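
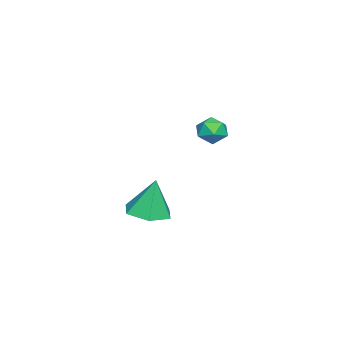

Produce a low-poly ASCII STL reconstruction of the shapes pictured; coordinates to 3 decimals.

solid 
facet normal 0.064 -0.169 -0.983
outer loop
vertex 1.706 -0.007 -1.792
vertex 0.908 0.608 -1.95
vertex 1.854 0.989 -1.954
endloop
endfacet
facet normal 0.857 -0.044 0.514
outer loop
vertex 1.706 -0.007 -1.792
vertex 1.854 0.989 -1.954
vertex 0.792 0.912 -0.19
endloop
endfacet
facet normal 0.064 -0.169 -0.983
outer loop
vertex 1.854 0.989 -1.954
vertex 0.908 0.608 -1.95
vertex 1.056 1.604 -2.112
endloop
endfacet
facet normal 0.527 0.774 0.351
outer loop
vertex 1.854 0.989 -1.954
vertex 1.056 1.604 -2.112
vertex 0.792 0.912 -0.19
endloop
endfacet
facet normal 0.065 -0.170 -0.983
outer loop
vertex 1.056 1.604 -2.112
vertex 0.908 0.608 -1.95
vertex 0.11 1.224 -2.109
endloop
endfacet
facet normal -0.358 0.893 0.272
outer loop
vertex 1.056 1.604 -2.112
vertex 0.11 1.224 -2.109
vertex 0.792 0.912 -0.19
endloop
endfacet
facet normal 0.065 -0.170 -0.983
outer loop
vertex 0.11 1.224 -2.109
vertex 0.908 0.608 -1.95
vertex -0.039 0.228 -1.947
endloop
endfacet
facet normal -0.914 0.195 0.356
outer loop
vertex 0.11 1.224 -2.109
vertex -0.039 0.228 -1.947
vertex 0.792 0.912 -0.19
endloop
endfacet
facet normal 0.065 -0.170 -0.983
outer loop
vertex -0.039 0.228 -1.947
vertex 0.908 0.608 -1.95
vertex 0.759 -0.388 -1.788
endloop
endfacet
facet normal -0.585 -0.623 0.519
outer loop
vertex -0.039 0.228 -1.947
vertex 0.759 -0.388 -1.788
vertex 0.792 0.912 -0.19
endloop
endfacet
facet normal 0.064 -0.170 -0.983
outer loop
vertex 0.759 -0.388 -1.788
vertex 0.908 0.608 -1.95
vertex 1.706 -0.007 -1.792
endloop
endfacet
facet normal 0.301 -0.743 0.598
outer loop
vertex 0.759 -0.388 -1.788
vertex 1.706 -0.007 -1.792
vertex 0.792 0.912 -0.19
endloop
endfacet
facet normal -0.253 0.919 0.303
outer loop
vertex 2.944 4.528 3.661
vertex 2.37 4.273 3.955
vertex 2.958 4.314 4.321
endloop
endfacet
facet normal 0.456 0.849 0.266
outer loop
vertex 2.944 4.528 3.661
vertex 2.958 4.314 4.321
vertex 3.486 4.163 3.897
endloop
endfacet
facet normal 0.625 0.668 -0.403
outer loop
vertex 2.944 4.528 3.661
vertex 3.486 4.163 3.897
vertex 3.224 4.029 3.268
endloop
endfacet
facet normal 0.021 0.626 -0.780
outer loop
vertex 2.944 4.528 3.661
vertex 3.224 4.029 3.268
vertex 2.534 4.097 3.304
endloop
endfacet
facet normal -0.522 0.781 -0.343
outer loop
vertex 2.944 4.528 3.661
vertex 2.534 4.097 3.304
vertex 2.37 4.273 3.955
endloop
endfacet
facet normal 0.648 0.312 0.695
outer loop
vertex 3.486 4.163 3.897
vertex 2.958 4.314 4.321
vertex 3.246 3.683 4.336
endloop
endfacet
facet normal -0.500 0.425 0.755
outer loop
vertex 2.958 4.314 4.321
vertex 2.37 4.273 3.955
vertex 2.556 3.751 4.372
endloop
endfacet
facet normal -0.935 0.202 -0.290
outer loop
vertex 2.37 4.273 3.955
vertex 2.534 4.097 3.304
vertex 2.294 3.617 3.743
endloop
endfacet
facet normal -0.057 -0.050 -0.997
outer loop
vertex 2.534 4.097 3.304
vertex 3.224 4.029 3.268
vertex 2.822 3.466 3.319
endloop
endfacet
facet normal 0.922 0.019 -0.388
outer loop
vertex 3.224 4.029 3.268
vertex 3.486 4.163 3.897
vertex 3.41 3.507 3.685
endloop
endfacet
facet normal -0.021 -0.626 0.780
outer loop
vertex 2.836 3.252 3.979
vertex 3.246 3.683 4.336
vertex 2.556 3.751 4.372
endloop
endfacet
facet normal -0.625 -0.668 0.403
outer loop
vertex 2.836 3.252 3.979
vertex 2.556 3.751 4.372
vertex 2.294 3.617 3.743
endloop
endfacet
facet normal -0.456 -0.849 -0.266
outer loop
vertex 2.836 3.252 3.979
vertex 2.294 3.617 3.743
vertex 2.822 3.466 3.319
endloop
endfacet
facet normal 0.253 -0.919 -0.303
outer loop
vertex 2.836 3.252 3.979
vertex 2.822 3.466 3.319
vertex 3.41 3.507 3.685
endloop
endfacet
facet normal 0.522 -0.781 0.343
outer loop
vertex 2.836 3.252 3.979
vertex 3.41 3.507 3.685
vertex 3.246 3.683 4.336
endloop
endfacet
facet normal 0.057 0.050 0.997
outer loop
vertex 2.556 3.751 4.372
vertex 3.246 3.683 4.336
vertex 2.958 4.314 4.321
endloop
endfacet
facet normal -0.922 -0.019 0.388
outer loop
vertex 2.294 3.617 3.743
vertex 2.556 3.751 4.372
vertex 2.37 4.273 3.955
endloop
endfacet
facet normal -0.648 -0.312 -0.695
outer loop
vertex 2.822 3.466 3.319
vertex 2.294 3.617 3.743
vertex 2.534 4.097 3.304
endloop
endfacet
facet normal 0.500 -0.425 -0.755
outer loop
vertex 3.41 3.507 3.685
vertex 2.822 3.466 3.319
vertex 3.224 4.029 3.268
endloop
endfacet
facet normal 0.935 -0.202 0.290
outer loop
vertex 3.246 3.683 4.336
vertex 3.41 3.507 3.685
vertex 3.486 4.163 3.897
endloop
endfacet

endsolid


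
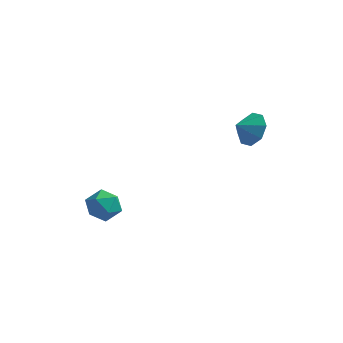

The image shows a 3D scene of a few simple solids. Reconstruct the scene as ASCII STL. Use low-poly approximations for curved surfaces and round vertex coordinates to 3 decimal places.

solid 
facet normal -0.665 -0.645 0.375
outer loop
vertex -3.626 -1.945 -3.005
vertex -3.123 -2.689 -3.393
vertex -2.916 -2.377 -2.49
endloop
endfacet
facet normal -0.612 -0.066 0.788
outer loop
vertex -3.626 -1.945 -3.005
vertex -2.916 -2.377 -2.49
vertex -3.005 -1.403 -2.478
endloop
endfacet
facet normal -0.771 0.504 0.389
outer loop
vertex -3.626 -1.945 -3.005
vertex -3.005 -1.403 -2.478
vertex -3.268 -1.113 -3.374
endloop
endfacet
facet normal -0.922 0.277 -0.270
outer loop
vertex -3.626 -1.945 -3.005
vertex -3.268 -1.113 -3.374
vertex -3.341 -1.908 -3.94
endloop
endfacet
facet normal -0.857 -0.434 -0.278
outer loop
vertex -3.626 -1.945 -3.005
vertex -3.341 -1.908 -3.94
vertex -3.123 -2.689 -3.393
endloop
endfacet
facet normal 0.067 -0.006 0.998
outer loop
vertex -3.005 -1.403 -2.478
vertex -2.916 -2.377 -2.49
vertex -2.119 -1.812 -2.54
endloop
endfacet
facet normal -0.019 -0.944 0.330
outer loop
vertex -2.916 -2.377 -2.49
vertex -3.123 -2.689 -3.393
vertex -2.192 -2.607 -3.106
endloop
endfacet
facet normal -0.329 -0.602 -0.728
outer loop
vertex -3.123 -2.689 -3.393
vertex -3.341 -1.908 -3.94
vertex -2.455 -2.317 -4.002
endloop
endfacet
facet normal -0.434 0.549 -0.715
outer loop
vertex -3.341 -1.908 -3.94
vertex -3.268 -1.113 -3.374
vertex -2.544 -1.343 -3.99
endloop
endfacet
facet normal -0.189 0.917 0.352
outer loop
vertex -3.268 -1.113 -3.374
vertex -3.005 -1.403 -2.478
vertex -2.337 -1.031 -3.087
endloop
endfacet
facet normal 0.922 -0.277 0.270
outer loop
vertex -1.834 -1.775 -3.475
vertex -2.119 -1.812 -2.54
vertex -2.192 -2.607 -3.106
endloop
endfacet
facet normal 0.771 -0.504 -0.389
outer loop
vertex -1.834 -1.775 -3.475
vertex -2.192 -2.607 -3.106
vertex -2.455 -2.317 -4.002
endloop
endfacet
facet normal 0.612 0.066 -0.788
outer loop
vertex -1.834 -1.775 -3.475
vertex -2.455 -2.317 -4.002
vertex -2.544 -1.343 -3.99
endloop
endfacet
facet normal 0.665 0.645 -0.375
outer loop
vertex -1.834 -1.775 -3.475
vertex -2.544 -1.343 -3.99
vertex -2.337 -1.031 -3.087
endloop
endfacet
facet normal 0.857 0.434 0.278
outer loop
vertex -1.834 -1.775 -3.475
vertex -2.337 -1.031 -3.087
vertex -2.119 -1.812 -2.54
endloop
endfacet
facet normal 0.434 -0.549 0.715
outer loop
vertex -2.192 -2.607 -3.106
vertex -2.119 -1.812 -2.54
vertex -2.916 -2.377 -2.49
endloop
endfacet
facet normal 0.189 -0.917 -0.352
outer loop
vertex -2.455 -2.317 -4.002
vertex -2.192 -2.607 -3.106
vertex -3.123 -2.689 -3.393
endloop
endfacet
facet normal -0.067 0.006 -0.998
outer loop
vertex -2.544 -1.343 -3.99
vertex -2.455 -2.317 -4.002
vertex -3.341 -1.908 -3.94
endloop
endfacet
facet normal 0.019 0.944 -0.330
outer loop
vertex -2.337 -1.031 -3.087
vertex -2.544 -1.343 -3.99
vertex -3.268 -1.113 -3.374
endloop
endfacet
facet normal 0.329 0.602 0.728
outer loop
vertex -2.119 -1.812 -2.54
vertex -2.337 -1.031 -3.087
vertex -3.005 -1.403 -2.478
endloop
endfacet
facet normal 0.600 0.597 -0.532
outer loop
vertex 3.885 1.865 2.183
vertex 3.476 1.515 1.328
vertex 3.273 2.279 1.957
endloop
endfacet
facet normal -0.324 0.038 0.945
outer loop
vertex 3.885 1.865 2.183
vertex 3.273 2.279 1.957
vertex 2.864 0.905 1.872
endloop
endfacet
facet normal 0.599 0.598 -0.533
outer loop
vertex 3.273 2.279 1.957
vertex 3.476 1.515 1.328
vertex 2.779 2.245 1.363
endloop
endfacet
facet normal -0.760 0.188 0.622
outer loop
vertex 3.273 2.279 1.957
vertex 2.779 2.245 1.363
vertex 2.864 0.905 1.872
endloop
endfacet
facet normal 0.599 0.598 -0.533
outer loop
vertex 2.779 2.245 1.363
vertex 3.476 1.515 1.328
vertex 2.693 1.784 0.749
endloop
endfacet
facet normal -0.989 -0.008 0.145
outer loop
vertex 2.779 2.245 1.363
vertex 2.693 1.784 0.749
vertex 2.864 0.905 1.872
endloop
endfacet
facet normal 0.599 0.598 -0.533
outer loop
vertex 2.693 1.784 0.749
vertex 3.476 1.515 1.328
vertex 3.066 1.165 0.474
endloop
endfacet
facet normal -0.876 -0.436 -0.208
outer loop
vertex 2.693 1.784 0.749
vertex 3.066 1.165 0.474
vertex 2.864 0.905 1.872
endloop
endfacet
facet normal 0.600 0.597 -0.533
outer loop
vertex 3.066 1.165 0.474
vertex 3.476 1.515 1.328
vertex 3.679 0.751 0.7
endloop
endfacet
facet normal -0.486 -0.844 -0.227
outer loop
vertex 3.066 1.165 0.474
vertex 3.679 0.751 0.7
vertex 2.864 0.905 1.872
endloop
endfacet
facet normal 0.599 0.597 -0.533
outer loop
vertex 3.679 0.751 0.7
vertex 3.476 1.515 1.328
vertex 4.173 0.785 1.293
endloop
endfacet
facet normal -0.048 -0.994 0.097
outer loop
vertex 3.679 0.751 0.7
vertex 4.173 0.785 1.293
vertex 2.864 0.905 1.872
endloop
endfacet
facet normal 0.600 0.598 -0.531
outer loop
vertex 4.173 0.785 1.293
vertex 3.476 1.515 1.328
vertex 4.258 1.246 1.908
endloop
endfacet
facet normal 0.181 -0.799 0.574
outer loop
vertex 4.173 0.785 1.293
vertex 4.258 1.246 1.908
vertex 2.864 0.905 1.872
endloop
endfacet
facet normal 0.600 0.598 -0.532
outer loop
vertex 4.258 1.246 1.908
vertex 3.476 1.515 1.328
vertex 3.885 1.865 2.183
endloop
endfacet
facet normal 0.067 -0.371 0.926
outer loop
vertex 4.258 1.246 1.908
vertex 3.885 1.865 2.183
vertex 2.864 0.905 1.872
endloop
endfacet

endsolid


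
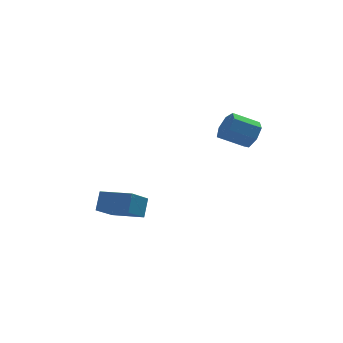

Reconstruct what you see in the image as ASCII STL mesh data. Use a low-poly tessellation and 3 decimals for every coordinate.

solid 
facet normal 0.883 0.090 -0.460
outer loop
vertex 4.729 -3.31 3.509
vertex 4.314 -2.796 2.813
vertex 4.709 -2.486 3.631
endloop
endfacet
facet normal 0.469 -0.118 0.876
outer loop
vertex 4.729 -3.31 3.509
vertex 4.709 -2.486 3.631
vertex 3.281 -3.457 4.264
endloop
endfacet
facet normal 0.469 -0.118 0.876
outer loop
vertex 3.281 -3.457 4.264
vertex 4.709 -2.486 3.631
vertex 3.261 -2.633 4.386
endloop
endfacet
facet normal -0.883 -0.090 0.460
outer loop
vertex 3.281 -3.457 4.264
vertex 3.261 -2.633 4.386
vertex 2.866 -2.944 3.567
endloop
endfacet
facet normal 0.883 0.090 -0.460
outer loop
vertex 4.709 -2.486 3.631
vertex 4.314 -2.796 2.813
vertex 4.391 -1.896 3.136
endloop
endfacet
facet normal 0.273 0.700 0.660
outer loop
vertex 4.709 -2.486 3.631
vertex 4.391 -1.896 3.136
vertex 3.261 -2.633 4.386
endloop
endfacet
facet normal 0.273 0.700 0.660
outer loop
vertex 3.261 -2.633 4.386
vertex 4.391 -1.896 3.136
vertex 2.943 -2.043 3.891
endloop
endfacet
facet normal -0.883 -0.090 0.460
outer loop
vertex 3.261 -2.633 4.386
vertex 2.943 -2.043 3.891
vertex 2.866 -2.944 3.567
endloop
endfacet
facet normal 0.884 0.089 -0.460
outer loop
vertex 4.391 -1.896 3.136
vertex 4.314 -2.796 2.813
vertex 4.016 -1.984 2.398
endloop
endfacet
facet normal -0.128 0.990 -0.053
outer loop
vertex 4.391 -1.896 3.136
vertex 4.016 -1.984 2.398
vertex 2.943 -2.043 3.891
endloop
endfacet
facet normal -0.128 0.990 -0.053
outer loop
vertex 2.943 -2.043 3.891
vertex 4.016 -1.984 2.398
vertex 2.567 -2.131 3.153
endloop
endfacet
facet normal -0.883 -0.090 0.461
outer loop
vertex 2.943 -2.043 3.891
vertex 2.567 -2.131 3.153
vertex 2.866 -2.944 3.567
endloop
endfacet
facet normal 0.884 0.089 -0.460
outer loop
vertex 4.016 -1.984 2.398
vertex 4.314 -2.796 2.813
vertex 3.865 -2.683 1.972
endloop
endfacet
facet normal -0.432 0.536 -0.725
outer loop
vertex 4.016 -1.984 2.398
vertex 3.865 -2.683 1.972
vertex 2.567 -2.131 3.153
endloop
endfacet
facet normal -0.433 0.535 -0.726
outer loop
vertex 2.567 -2.131 3.153
vertex 3.865 -2.683 1.972
vertex 2.416 -2.831 2.727
endloop
endfacet
facet normal -0.883 -0.090 0.461
outer loop
vertex 2.567 -2.131 3.153
vertex 2.416 -2.831 2.727
vertex 2.866 -2.944 3.567
endloop
endfacet
facet normal 0.884 0.089 -0.460
outer loop
vertex 3.865 -2.683 1.972
vertex 4.314 -2.796 2.813
vertex 4.052 -3.468 2.179
endloop
endfacet
facet normal -0.411 -0.323 -0.852
outer loop
vertex 3.865 -2.683 1.972
vertex 4.052 -3.468 2.179
vertex 2.416 -2.831 2.727
endloop
endfacet
facet normal -0.411 -0.324 -0.852
outer loop
vertex 2.416 -2.831 2.727
vertex 4.052 -3.468 2.179
vertex 2.604 -3.615 2.934
endloop
endfacet
facet normal -0.883 -0.090 0.461
outer loop
vertex 2.416 -2.831 2.727
vertex 2.604 -3.615 2.934
vertex 2.866 -2.944 3.567
endloop
endfacet
facet normal 0.883 0.090 -0.460
outer loop
vertex 4.052 -3.468 2.179
vertex 4.314 -2.796 2.813
vertex 4.437 -3.747 2.863
endloop
endfacet
facet normal -0.081 -0.938 -0.337
outer loop
vertex 4.052 -3.468 2.179
vertex 4.437 -3.747 2.863
vertex 2.604 -3.615 2.934
endloop
endfacet
facet normal -0.081 -0.938 -0.337
outer loop
vertex 2.604 -3.615 2.934
vertex 4.437 -3.747 2.863
vertex 2.989 -3.894 3.618
endloop
endfacet
facet normal -0.883 -0.090 0.461
outer loop
vertex 2.604 -3.615 2.934
vertex 2.989 -3.894 3.618
vertex 2.866 -2.944 3.567
endloop
endfacet
facet normal 0.883 0.090 -0.460
outer loop
vertex 4.437 -3.747 2.863
vertex 4.314 -2.796 2.813
vertex 4.729 -3.31 3.509
endloop
endfacet
facet normal 0.311 -0.847 0.432
outer loop
vertex 4.437 -3.747 2.863
vertex 4.729 -3.31 3.509
vertex 2.989 -3.894 3.618
endloop
endfacet
facet normal 0.311 -0.847 0.432
outer loop
vertex 2.989 -3.894 3.618
vertex 4.729 -3.31 3.509
vertex 3.281 -3.457 4.264
endloop
endfacet
facet normal -0.883 -0.090 0.460
outer loop
vertex 2.989 -3.894 3.618
vertex 3.281 -3.457 4.264
vertex 2.866 -2.944 3.567
endloop
endfacet
facet normal -0.485 -0.714 0.506
outer loop
vertex -2.006 -0.3 -2.353
vertex -3.761 0.737 -2.572
vertex -2.251 -0.959 -3.518
endloop
endfacet
facet normal 0.856 -0.506 0.106
outer loop
vertex -1.339 0.383 -4.468
vertex -2.006 -0.3 -2.353
vertex -2.251 -0.959 -3.518
endloop
endfacet
facet normal -0.485 -0.714 0.506
outer loop
vertex -2.251 -0.959 -3.518
vertex -3.761 0.737 -2.572
vertex -4.005 0.078 -3.736
endloop
endfacet
facet normal -0.180 -0.484 -0.856
outer loop
vertex -4.005 0.078 -3.736
vertex -1.339 0.383 -4.468
vertex -2.251 -0.959 -3.518
endloop
endfacet
facet normal 0.179 0.484 0.856
outer loop
vertex -2.006 -0.3 -2.353
vertex -2.849 2.079 -3.522
vertex -3.761 0.737 -2.572
endloop
endfacet
facet normal 0.856 -0.506 0.107
outer loop
vertex -1.095 1.042 -3.304
vertex -2.006 -0.3 -2.353
vertex -1.339 0.383 -4.468
endloop
endfacet
facet normal 0.180 0.484 0.856
outer loop
vertex -1.095 1.042 -3.304
vertex -2.849 2.079 -3.522
vertex -2.006 -0.3 -2.353
endloop
endfacet
facet normal -0.856 0.506 -0.107
outer loop
vertex -3.761 0.737 -2.572
vertex -2.849 2.079 -3.522
vertex -4.005 0.078 -3.736
endloop
endfacet
facet normal -0.180 -0.485 -0.856
outer loop
vertex -3.094 1.42 -4.687
vertex -1.339 0.383 -4.468
vertex -4.005 0.078 -3.736
endloop
endfacet
facet normal -0.856 0.506 -0.106
outer loop
vertex -4.005 0.078 -3.736
vertex -2.849 2.079 -3.522
vertex -3.094 1.42 -4.687
endloop
endfacet
facet normal 0.485 0.714 -0.506
outer loop
vertex -3.094 1.42 -4.687
vertex -1.095 1.042 -3.304
vertex -1.339 0.383 -4.468
endloop
endfacet
facet normal 0.485 0.714 -0.506
outer loop
vertex -2.849 2.079 -3.522
vertex -1.095 1.042 -3.304
vertex -3.094 1.42 -4.687
endloop
endfacet

endsolid


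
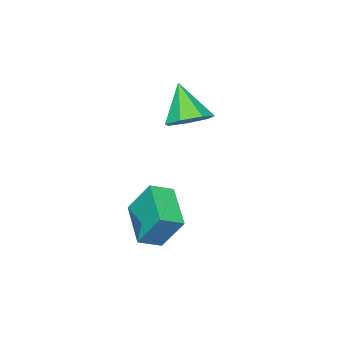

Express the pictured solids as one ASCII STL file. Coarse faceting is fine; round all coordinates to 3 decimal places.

solid 
facet normal 0.235 0.515 -0.824
outer loop
vertex 0.663 0.301 2.438
vertex -0.091 0.045 2.063
vertex 0.063 0.76 2.554
endloop
endfacet
facet normal 0.419 0.335 0.844
outer loop
vertex 0.663 0.301 2.438
vertex 0.063 0.76 2.554
vertex -0.489 -0.825 3.457
endloop
endfacet
facet normal 0.235 0.515 -0.824
outer loop
vertex 0.063 0.76 2.554
vertex -0.091 0.045 2.063
vertex -0.653 0.68 2.3
endloop
endfacet
facet normal -0.333 0.552 0.765
outer loop
vertex 0.063 0.76 2.554
vertex -0.653 0.68 2.3
vertex -0.489 -0.825 3.457
endloop
endfacet
facet normal 0.235 0.516 -0.824
outer loop
vertex -0.653 0.68 2.3
vertex -0.091 0.045 2.063
vertex -0.946 0.123 1.868
endloop
endfacet
facet normal -0.908 0.188 0.373
outer loop
vertex -0.653 0.68 2.3
vertex -0.946 0.123 1.868
vertex -0.489 -0.825 3.457
endloop
endfacet
facet normal 0.235 0.515 -0.824
outer loop
vertex -0.946 0.123 1.868
vertex -0.091 0.045 2.063
vertex -0.595 -0.493 1.583
endloop
endfacet
facet normal -0.875 -0.482 -0.036
outer loop
vertex -0.946 0.123 1.868
vertex -0.595 -0.493 1.583
vertex -0.489 -0.825 3.457
endloop
endfacet
facet normal 0.235 0.515 -0.824
outer loop
vertex -0.595 -0.493 1.583
vertex -0.091 0.045 2.063
vertex 0.135 -0.703 1.66
endloop
endfacet
facet normal -0.258 -0.954 -0.154
outer loop
vertex -0.595 -0.493 1.583
vertex 0.135 -0.703 1.66
vertex -0.489 -0.825 3.457
endloop
endfacet
facet normal 0.236 0.515 -0.824
outer loop
vertex 0.135 -0.703 1.66
vertex -0.091 0.045 2.063
vertex 0.694 -0.35 2.041
endloop
endfacet
facet normal 0.478 -0.872 0.107
outer loop
vertex 0.135 -0.703 1.66
vertex 0.694 -0.35 2.041
vertex -0.489 -0.825 3.457
endloop
endfacet
facet normal 0.236 0.514 -0.825
outer loop
vertex 0.694 -0.35 2.041
vertex -0.091 0.045 2.063
vertex 0.663 0.301 2.438
endloop
endfacet
facet normal 0.779 -0.299 0.551
outer loop
vertex 0.694 -0.35 2.041
vertex 0.663 0.301 2.438
vertex -0.489 -0.825 3.457
endloop
endfacet
facet normal -0.830 0.400 -0.389
outer loop
vertex 1.788 1.024 -0.126
vertex 2.761 2.37 -0.82
vertex 1.995 0.218 -1.397
endloop
endfacet
facet normal -0.540 -0.748 0.386
outer loop
vertex 2.759 -0.15 -1.04
vertex 1.788 1.024 -0.126
vertex 1.995 0.218 -1.397
endloop
endfacet
facet normal -0.830 0.400 -0.388
outer loop
vertex 1.995 0.218 -1.397
vertex 2.761 2.37 -0.82
vertex 2.968 1.564 -2.092
endloop
endfacet
facet normal 0.136 -0.530 -0.837
outer loop
vertex 2.968 1.564 -2.092
vertex 2.759 -0.15 -1.04
vertex 1.995 0.218 -1.397
endloop
endfacet
facet normal -0.136 0.530 0.837
outer loop
vertex 1.788 1.024 -0.126
vertex 3.525 2.002 -0.463
vertex 2.761 2.37 -0.82
endloop
endfacet
facet normal -0.541 -0.748 0.386
outer loop
vertex 2.552 0.656 0.232
vertex 1.788 1.024 -0.126
vertex 2.759 -0.15 -1.04
endloop
endfacet
facet normal -0.136 0.531 0.837
outer loop
vertex 2.552 0.656 0.232
vertex 3.525 2.002 -0.463
vertex 1.788 1.024 -0.126
endloop
endfacet
facet normal 0.540 0.748 -0.386
outer loop
vertex 2.761 2.37 -0.82
vertex 3.525 2.002 -0.463
vertex 2.968 1.564 -2.092
endloop
endfacet
facet normal 0.137 -0.530 -0.837
outer loop
vertex 3.732 1.196 -1.734
vertex 2.759 -0.15 -1.04
vertex 2.968 1.564 -2.092
endloop
endfacet
facet normal 0.541 0.747 -0.386
outer loop
vertex 2.968 1.564 -2.092
vertex 3.525 2.002 -0.463
vertex 3.732 1.196 -1.734
endloop
endfacet
facet normal 0.830 -0.400 0.388
outer loop
vertex 3.732 1.196 -1.734
vertex 2.552 0.656 0.232
vertex 2.759 -0.15 -1.04
endloop
endfacet
facet normal 0.830 -0.400 0.389
outer loop
vertex 3.525 2.002 -0.463
vertex 2.552 0.656 0.232
vertex 3.732 1.196 -1.734
endloop
endfacet

endsolid


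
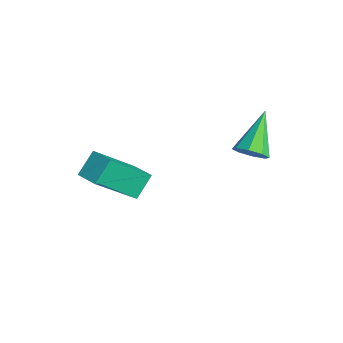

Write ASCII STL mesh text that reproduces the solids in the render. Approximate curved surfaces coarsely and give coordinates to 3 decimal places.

solid 
facet normal -0.937 -0.307 -0.168
outer loop
vertex -0.06 -3.539 -1.45
vertex -0.386 -2.886 -0.825
vertex -0.244 -2.099 -3.049
endloop
endfacet
facet normal 0.338 -0.680 -0.651
outer loop
vertex 0.506 -1.854 -2.915
vertex -0.06 -3.539 -1.45
vertex -0.244 -2.099 -3.049
endloop
endfacet
facet normal -0.937 -0.306 -0.168
outer loop
vertex -0.244 -2.099 -3.049
vertex -0.386 -2.886 -0.825
vertex -0.569 -1.446 -2.425
endloop
endfacet
facet normal -0.085 0.666 -0.741
outer loop
vertex -0.569 -1.446 -2.425
vertex 0.506 -1.854 -2.915
vertex -0.244 -2.099 -3.049
endloop
endfacet
facet normal 0.085 -0.666 0.741
outer loop
vertex -0.06 -3.539 -1.45
vertex 0.364 -2.641 -0.691
vertex -0.386 -2.886 -0.825
endloop
endfacet
facet normal 0.339 -0.680 -0.650
outer loop
vertex 0.689 -3.294 -1.315
vertex -0.06 -3.539 -1.45
vertex 0.506 -1.854 -2.915
endloop
endfacet
facet normal 0.084 -0.666 0.741
outer loop
vertex 0.689 -3.294 -1.315
vertex 0.364 -2.641 -0.691
vertex -0.06 -3.539 -1.45
endloop
endfacet
facet normal -0.338 0.680 0.651
outer loop
vertex -0.386 -2.886 -0.825
vertex 0.364 -2.641 -0.691
vertex -0.569 -1.446 -2.425
endloop
endfacet
facet normal -0.085 0.667 -0.741
outer loop
vertex 0.18 -1.201 -2.29
vertex 0.506 -1.854 -2.915
vertex -0.569 -1.446 -2.425
endloop
endfacet
facet normal -0.339 0.679 0.651
outer loop
vertex -0.569 -1.446 -2.425
vertex 0.364 -2.641 -0.691
vertex 0.18 -1.201 -2.29
endloop
endfacet
facet normal 0.937 0.306 0.169
outer loop
vertex 0.18 -1.201 -2.29
vertex 0.689 -3.294 -1.315
vertex 0.506 -1.854 -2.915
endloop
endfacet
facet normal 0.937 0.306 0.168
outer loop
vertex 0.364 -2.641 -0.691
vertex 0.689 -3.294 -1.315
vertex 0.18 -1.201 -2.29
endloop
endfacet
facet normal 0.578 -0.590 -0.564
outer loop
vertex 3.567 0.347 1.472
vertex 3.317 0.552 1.002
vertex 3.771 0.698 1.314
endloop
endfacet
facet normal 0.448 0.137 0.883
outer loop
vertex 3.567 0.347 1.472
vertex 3.771 0.698 1.314
vertex 2.423 1.468 1.878
endloop
endfacet
facet normal 0.577 -0.590 -0.564
outer loop
vertex 3.771 0.698 1.314
vertex 3.317 0.552 1.002
vertex 3.71 0.964 0.973
endloop
endfacet
facet normal 0.577 0.691 0.436
outer loop
vertex 3.771 0.698 1.314
vertex 3.71 0.964 0.973
vertex 2.423 1.468 1.878
endloop
endfacet
facet normal 0.576 -0.589 -0.566
outer loop
vertex 3.71 0.964 0.973
vertex 3.317 0.552 1.002
vertex 3.418 0.989 0.65
endloop
endfacet
facet normal 0.260 0.952 -0.161
outer loop
vertex 3.71 0.964 0.973
vertex 3.418 0.989 0.65
vertex 2.423 1.468 1.878
endloop
endfacet
facet normal 0.576 -0.589 -0.566
outer loop
vertex 3.418 0.989 0.65
vertex 3.317 0.552 1.002
vertex 3.067 0.758 0.533
endloop
endfacet
facet normal -0.319 0.767 -0.557
outer loop
vertex 3.418 0.989 0.65
vertex 3.067 0.758 0.533
vertex 2.423 1.468 1.878
endloop
endfacet
facet normal 0.576 -0.590 -0.566
outer loop
vertex 3.067 0.758 0.533
vertex 3.317 0.552 1.002
vertex 2.862 0.406 0.691
endloop
endfacet
facet normal -0.819 0.243 -0.520
outer loop
vertex 3.067 0.758 0.533
vertex 2.862 0.406 0.691
vertex 2.423 1.468 1.878
endloop
endfacet
facet normal 0.576 -0.591 -0.565
outer loop
vertex 2.862 0.406 0.691
vertex 3.317 0.552 1.002
vertex 2.924 0.141 1.031
endloop
endfacet
facet normal -0.947 -0.312 -0.071
outer loop
vertex 2.862 0.406 0.691
vertex 2.924 0.141 1.031
vertex 2.423 1.468 1.878
endloop
endfacet
facet normal 0.576 -0.591 -0.565
outer loop
vertex 2.924 0.141 1.031
vertex 3.317 0.552 1.002
vertex 3.216 0.116 1.355
endloop
endfacet
facet normal -0.631 -0.573 0.524
outer loop
vertex 2.924 0.141 1.031
vertex 3.216 0.116 1.355
vertex 2.423 1.468 1.878
endloop
endfacet
facet normal 0.577 -0.591 -0.564
outer loop
vertex 3.216 0.116 1.355
vertex 3.317 0.552 1.002
vertex 3.567 0.347 1.472
endloop
endfacet
facet normal -0.052 -0.387 0.921
outer loop
vertex 3.216 0.116 1.355
vertex 3.567 0.347 1.472
vertex 2.423 1.468 1.878
endloop
endfacet

endsolid


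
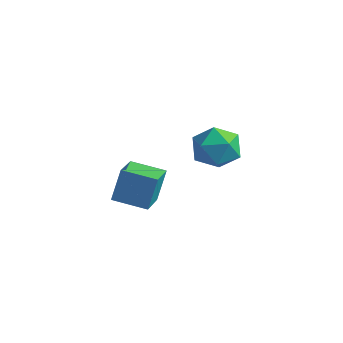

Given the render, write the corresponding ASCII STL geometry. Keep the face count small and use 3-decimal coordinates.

solid 
facet normal -0.912 -0.376 0.166
outer loop
vertex 2.676 -2.448 2.133
vertex 2.151 -1.364 1.701
vertex 2.659 -2.922 0.965
endloop
endfacet
facet normal 0.411 -0.847 0.338
outer loop
vertex 3.789 -2.456 0.759
vertex 2.676 -2.448 2.133
vertex 2.659 -2.922 0.965
endloop
endfacet
facet normal -0.912 -0.376 0.167
outer loop
vertex 2.659 -2.922 0.965
vertex 2.151 -1.364 1.701
vertex 2.133 -1.838 0.533
endloop
endfacet
facet normal -0.014 -0.376 -0.927
outer loop
vertex 2.133 -1.838 0.533
vertex 3.789 -2.456 0.759
vertex 2.659 -2.922 0.965
endloop
endfacet
facet normal 0.014 0.376 0.927
outer loop
vertex 2.676 -2.448 2.133
vertex 3.281 -0.898 1.495
vertex 2.151 -1.364 1.701
endloop
endfacet
facet normal 0.410 -0.847 0.337
outer loop
vertex 3.807 -1.982 1.927
vertex 2.676 -2.448 2.133
vertex 3.789 -2.456 0.759
endloop
endfacet
facet normal 0.014 0.376 0.927
outer loop
vertex 3.807 -1.982 1.927
vertex 3.281 -0.898 1.495
vertex 2.676 -2.448 2.133
endloop
endfacet
facet normal -0.411 0.847 -0.337
outer loop
vertex 2.151 -1.364 1.701
vertex 3.281 -0.898 1.495
vertex 2.133 -1.838 0.533
endloop
endfacet
facet normal -0.014 -0.376 -0.927
outer loop
vertex 3.264 -1.372 0.327
vertex 3.789 -2.456 0.759
vertex 2.133 -1.838 0.533
endloop
endfacet
facet normal -0.411 0.847 -0.338
outer loop
vertex 2.133 -1.838 0.533
vertex 3.281 -0.898 1.495
vertex 3.264 -1.372 0.327
endloop
endfacet
facet normal 0.912 0.375 -0.166
outer loop
vertex 3.264 -1.372 0.327
vertex 3.807 -1.982 1.927
vertex 3.789 -2.456 0.759
endloop
endfacet
facet normal 0.912 0.376 -0.166
outer loop
vertex 3.281 -0.898 1.495
vertex 3.807 -1.982 1.927
vertex 3.264 -1.372 0.327
endloop
endfacet
facet normal -0.731 0.241 0.638
outer loop
vertex 2.675 2.46 1.342
vertex 2.401 1.554 1.37
vertex 3.045 1.873 1.987
endloop
endfacet
facet normal -0.172 0.678 0.715
outer loop
vertex 2.675 2.46 1.342
vertex 3.045 1.873 1.987
vertex 3.601 2.491 1.535
endloop
endfacet
facet normal -0.051 0.995 0.087
outer loop
vertex 2.675 2.46 1.342
vertex 3.601 2.491 1.535
vertex 3.302 2.554 0.64
endloop
endfacet
facet normal -0.537 0.754 -0.378
outer loop
vertex 2.675 2.46 1.342
vertex 3.302 2.554 0.64
vertex 2.56 1.975 0.538
endloop
endfacet
facet normal -0.957 0.288 -0.037
outer loop
vertex 2.675 2.46 1.342
vertex 2.56 1.975 0.538
vertex 2.401 1.554 1.37
endloop
endfacet
facet normal 0.399 0.280 0.873
outer loop
vertex 3.601 2.491 1.535
vertex 3.045 1.873 1.987
vertex 3.9 1.605 1.682
endloop
endfacet
facet normal -0.506 -0.427 0.749
outer loop
vertex 3.045 1.873 1.987
vertex 2.401 1.554 1.37
vertex 3.158 1.026 1.58
endloop
endfacet
facet normal -0.871 -0.351 -0.344
outer loop
vertex 2.401 1.554 1.37
vertex 2.56 1.975 0.538
vertex 2.859 1.089 0.685
endloop
endfacet
facet normal -0.192 0.404 -0.894
outer loop
vertex 2.56 1.975 0.538
vertex 3.302 2.554 0.64
vertex 3.415 1.707 0.233
endloop
endfacet
facet normal 0.592 0.793 -0.142
outer loop
vertex 3.302 2.554 0.64
vertex 3.601 2.491 1.535
vertex 4.059 2.026 0.85
endloop
endfacet
facet normal 0.537 -0.754 0.378
outer loop
vertex 3.785 1.12 0.878
vertex 3.9 1.605 1.682
vertex 3.158 1.026 1.58
endloop
endfacet
facet normal 0.051 -0.995 -0.087
outer loop
vertex 3.785 1.12 0.878
vertex 3.158 1.026 1.58
vertex 2.859 1.089 0.685
endloop
endfacet
facet normal 0.172 -0.678 -0.715
outer loop
vertex 3.785 1.12 0.878
vertex 2.859 1.089 0.685
vertex 3.415 1.707 0.233
endloop
endfacet
facet normal 0.731 -0.241 -0.638
outer loop
vertex 3.785 1.12 0.878
vertex 3.415 1.707 0.233
vertex 4.059 2.026 0.85
endloop
endfacet
facet normal 0.957 -0.288 0.037
outer loop
vertex 3.785 1.12 0.878
vertex 4.059 2.026 0.85
vertex 3.9 1.605 1.682
endloop
endfacet
facet normal 0.192 -0.404 0.894
outer loop
vertex 3.158 1.026 1.58
vertex 3.9 1.605 1.682
vertex 3.045 1.873 1.987
endloop
endfacet
facet normal -0.592 -0.793 0.142
outer loop
vertex 2.859 1.089 0.685
vertex 3.158 1.026 1.58
vertex 2.401 1.554 1.37
endloop
endfacet
facet normal -0.399 -0.280 -0.873
outer loop
vertex 3.415 1.707 0.233
vertex 2.859 1.089 0.685
vertex 2.56 1.975 0.538
endloop
endfacet
facet normal 0.506 0.427 -0.749
outer loop
vertex 4.059 2.026 0.85
vertex 3.415 1.707 0.233
vertex 3.302 2.554 0.64
endloop
endfacet
facet normal 0.871 0.351 0.344
outer loop
vertex 3.9 1.605 1.682
vertex 4.059 2.026 0.85
vertex 3.601 2.491 1.535
endloop
endfacet

endsolid


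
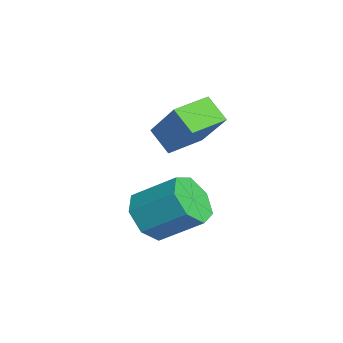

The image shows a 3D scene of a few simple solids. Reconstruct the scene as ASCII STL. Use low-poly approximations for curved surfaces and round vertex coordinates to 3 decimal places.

solid 
facet normal -0.610 -0.440 0.659
outer loop
vertex -2.547 2.288 3.083
vertex -3.297 3.533 3.219
vertex -3.844 1.682 1.479
endloop
endfacet
facet normal 0.514 -0.853 -0.093
outer loop
vertex -3.143 2.187 0.721
vertex -2.547 2.288 3.083
vertex -3.844 1.682 1.479
endloop
endfacet
facet normal -0.610 -0.440 0.659
outer loop
vertex -3.844 1.682 1.479
vertex -3.297 3.533 3.219
vertex -4.594 2.927 1.615
endloop
endfacet
facet normal -0.603 -0.282 -0.746
outer loop
vertex -4.594 2.927 1.615
vertex -3.143 2.187 0.721
vertex -3.844 1.682 1.479
endloop
endfacet
facet normal 0.603 0.282 0.746
outer loop
vertex -2.547 2.288 3.083
vertex -2.596 4.038 2.461
vertex -3.297 3.533 3.219
endloop
endfacet
facet normal 0.514 -0.853 -0.093
outer loop
vertex -1.846 2.793 2.325
vertex -2.547 2.288 3.083
vertex -3.143 2.187 0.721
endloop
endfacet
facet normal 0.603 0.282 0.746
outer loop
vertex -1.846 2.793 2.325
vertex -2.596 4.038 2.461
vertex -2.547 2.288 3.083
endloop
endfacet
facet normal -0.514 0.853 0.093
outer loop
vertex -3.297 3.533 3.219
vertex -2.596 4.038 2.461
vertex -4.594 2.927 1.615
endloop
endfacet
facet normal -0.603 -0.282 -0.746
outer loop
vertex -3.893 3.432 0.857
vertex -3.143 2.187 0.721
vertex -4.594 2.927 1.615
endloop
endfacet
facet normal -0.514 0.853 0.093
outer loop
vertex -4.594 2.927 1.615
vertex -2.596 4.038 2.461
vertex -3.893 3.432 0.857
endloop
endfacet
facet normal 0.610 0.440 -0.659
outer loop
vertex -3.893 3.432 0.857
vertex -1.846 2.793 2.325
vertex -3.143 2.187 0.721
endloop
endfacet
facet normal 0.610 0.440 -0.659
outer loop
vertex -2.596 4.038 2.461
vertex -1.846 2.793 2.325
vertex -3.893 3.432 0.857
endloop
endfacet
facet normal -0.325 -0.746 -0.582
outer loop
vertex -1.089 1.587 -2.199
vertex -1.804 1.333 -1.474
vertex -1.897 2.001 -2.279
endloop
endfacet
facet normal 0.330 0.487 -0.809
outer loop
vertex -1.089 1.587 -2.199
vertex -1.897 2.001 -2.279
vertex -0.481 2.981 -1.112
endloop
endfacet
facet normal 0.329 0.487 -0.809
outer loop
vertex -0.481 2.981 -1.112
vertex -1.897 2.001 -2.279
vertex -1.288 3.395 -1.191
endloop
endfacet
facet normal 0.326 0.746 0.581
outer loop
vertex -0.481 2.981 -1.112
vertex -1.288 3.395 -1.191
vertex -1.196 2.727 -0.386
endloop
endfacet
facet normal -0.325 -0.746 -0.581
outer loop
vertex -1.897 2.001 -2.279
vertex -1.804 1.333 -1.474
vertex -2.635 1.912 -1.752
endloop
endfacet
facet normal -0.488 0.659 -0.572
outer loop
vertex -1.897 2.001 -2.279
vertex -2.635 1.912 -1.752
vertex -1.288 3.395 -1.191
endloop
endfacet
facet normal -0.488 0.659 -0.572
outer loop
vertex -1.288 3.395 -1.191
vertex -2.635 1.912 -1.752
vertex -2.026 3.306 -0.664
endloop
endfacet
facet normal 0.325 0.746 0.582
outer loop
vertex -1.288 3.395 -1.191
vertex -2.026 3.306 -0.664
vertex -1.196 2.727 -0.386
endloop
endfacet
facet normal -0.325 -0.746 -0.581
outer loop
vertex -2.635 1.912 -1.752
vertex -1.804 1.333 -1.474
vertex -2.747 1.387 -1.015
endloop
endfacet
facet normal -0.937 0.335 0.096
outer loop
vertex -2.635 1.912 -1.752
vertex -2.747 1.387 -1.015
vertex -2.026 3.306 -0.664
endloop
endfacet
facet normal -0.937 0.335 0.095
outer loop
vertex -2.026 3.306 -0.664
vertex -2.747 1.387 -1.015
vertex -2.139 2.781 0.072
endloop
endfacet
facet normal 0.325 0.746 0.582
outer loop
vertex -2.026 3.306 -0.664
vertex -2.139 2.781 0.072
vertex -1.196 2.727 -0.386
endloop
endfacet
facet normal -0.326 -0.745 -0.582
outer loop
vertex -2.747 1.387 -1.015
vertex -1.804 1.333 -1.474
vertex -2.15 0.821 -0.624
endloop
endfacet
facet normal -0.681 -0.242 0.691
outer loop
vertex -2.747 1.387 -1.015
vertex -2.15 0.821 -0.624
vertex -2.139 2.781 0.072
endloop
endfacet
facet normal -0.681 -0.242 0.692
outer loop
vertex -2.139 2.781 0.072
vertex -2.15 0.821 -0.624
vertex -1.541 2.216 0.463
endloop
endfacet
facet normal 0.325 0.746 0.581
outer loop
vertex -2.139 2.781 0.072
vertex -1.541 2.216 0.463
vertex -1.196 2.727 -0.386
endloop
endfacet
facet normal -0.325 -0.746 -0.582
outer loop
vertex -2.15 0.821 -0.624
vertex -1.804 1.333 -1.474
vertex -1.292 0.641 -0.873
endloop
endfacet
facet normal 0.089 -0.636 0.766
outer loop
vertex -2.15 0.821 -0.624
vertex -1.292 0.641 -0.873
vertex -1.541 2.216 0.463
endloop
endfacet
facet normal 0.087 -0.636 0.766
outer loop
vertex -1.541 2.216 0.463
vertex -1.292 0.641 -0.873
vertex -0.684 2.035 0.215
endloop
endfacet
facet normal 0.326 0.746 0.581
outer loop
vertex -1.541 2.216 0.463
vertex -0.684 2.035 0.215
vertex -1.196 2.727 -0.386
endloop
endfacet
facet normal -0.326 -0.746 -0.581
outer loop
vertex -1.292 0.641 -0.873
vertex -1.804 1.333 -1.474
vertex -0.82 0.981 -1.574
endloop
endfacet
facet normal 0.791 -0.552 0.265
outer loop
vertex -1.292 0.641 -0.873
vertex -0.82 0.981 -1.574
vertex -0.684 2.035 0.215
endloop
endfacet
facet normal 0.791 -0.552 0.265
outer loop
vertex -0.684 2.035 0.215
vertex -0.82 0.981 -1.574
vertex -0.211 2.376 -0.486
endloop
endfacet
facet normal 0.325 0.746 0.582
outer loop
vertex -0.684 2.035 0.215
vertex -0.211 2.376 -0.486
vertex -1.196 2.727 -0.386
endloop
endfacet
facet normal -0.326 -0.745 -0.582
outer loop
vertex -0.82 0.981 -1.574
vertex -1.804 1.333 -1.474
vertex -1.089 1.587 -2.199
endloop
endfacet
facet normal 0.898 -0.052 -0.437
outer loop
vertex -0.82 0.981 -1.574
vertex -1.089 1.587 -2.199
vertex -0.211 2.376 -0.486
endloop
endfacet
facet normal 0.898 -0.051 -0.437
outer loop
vertex -0.211 2.376 -0.486
vertex -1.089 1.587 -2.199
vertex -0.481 2.981 -1.112
endloop
endfacet
facet normal 0.325 0.746 0.581
outer loop
vertex -0.211 2.376 -0.486
vertex -0.481 2.981 -1.112
vertex -1.196 2.727 -0.386
endloop
endfacet

endsolid


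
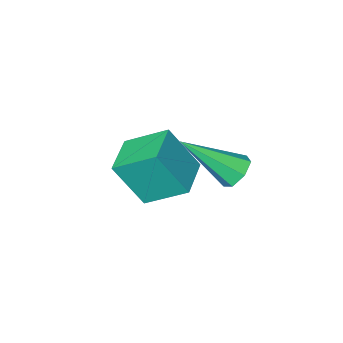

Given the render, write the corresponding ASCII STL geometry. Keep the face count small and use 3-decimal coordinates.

solid 
facet normal -0.417 0.326 -0.848
outer loop
vertex -3.937 -3.571 -3.728
vertex -3.087 -2.714 -3.816
vertex -3.158 -4.416 -4.436
endloop
endfacet
facet normal -0.702 -0.708 0.072
outer loop
vertex -2.533 -4.906 -3.164
vertex -3.937 -3.571 -3.728
vertex -3.158 -4.416 -4.436
endloop
endfacet
facet normal -0.417 0.326 -0.848
outer loop
vertex -3.158 -4.416 -4.436
vertex -3.087 -2.714 -3.816
vertex -2.308 -3.56 -4.524
endloop
endfacet
facet normal 0.577 -0.626 -0.525
outer loop
vertex -2.308 -3.56 -4.524
vertex -2.533 -4.906 -3.164
vertex -3.158 -4.416 -4.436
endloop
endfacet
facet normal -0.577 0.626 0.525
outer loop
vertex -3.937 -3.571 -3.728
vertex -2.462 -3.204 -2.544
vertex -3.087 -2.714 -3.816
endloop
endfacet
facet normal -0.702 -0.708 0.073
outer loop
vertex -3.312 -4.06 -2.456
vertex -3.937 -3.571 -3.728
vertex -2.533 -4.906 -3.164
endloop
endfacet
facet normal -0.577 0.627 0.524
outer loop
vertex -3.312 -4.06 -2.456
vertex -2.462 -3.204 -2.544
vertex -3.937 -3.571 -3.728
endloop
endfacet
facet normal 0.703 0.708 -0.073
outer loop
vertex -3.087 -2.714 -3.816
vertex -2.462 -3.204 -2.544
vertex -2.308 -3.56 -4.524
endloop
endfacet
facet normal 0.577 -0.626 -0.524
outer loop
vertex -1.683 -4.049 -3.252
vertex -2.533 -4.906 -3.164
vertex -2.308 -3.56 -4.524
endloop
endfacet
facet normal 0.702 0.708 -0.073
outer loop
vertex -2.308 -3.56 -4.524
vertex -2.462 -3.204 -2.544
vertex -1.683 -4.049 -3.252
endloop
endfacet
facet normal 0.417 -0.326 0.848
outer loop
vertex -1.683 -4.049 -3.252
vertex -3.312 -4.06 -2.456
vertex -2.533 -4.906 -3.164
endloop
endfacet
facet normal 0.417 -0.327 0.848
outer loop
vertex -2.462 -3.204 -2.544
vertex -3.312 -4.06 -2.456
vertex -1.683 -4.049 -3.252
endloop
endfacet
facet normal -0.653 0.439 -0.617
outer loop
vertex -3.192 -0.952 -2.348
vertex -3.552 -1.322 -2.23
vertex -3.465 -0.857 -1.991
endloop
endfacet
facet normal 0.627 0.725 0.286
outer loop
vertex -3.192 -0.952 -2.348
vertex -3.465 -0.857 -1.991
vertex -2.428 -2.078 -1.17
endloop
endfacet
facet normal -0.654 0.439 -0.617
outer loop
vertex -3.465 -0.857 -1.991
vertex -3.552 -1.322 -2.23
vertex -3.804 -1.113 -1.814
endloop
endfacet
facet normal 0.007 0.562 0.827
outer loop
vertex -3.465 -0.857 -1.991
vertex -3.804 -1.113 -1.814
vertex -2.428 -2.078 -1.17
endloop
endfacet
facet normal -0.654 0.439 -0.616
outer loop
vertex -3.804 -1.113 -1.814
vertex -3.552 -1.322 -2.23
vertex -3.953 -1.526 -1.95
endloop
endfacet
facet normal -0.484 -0.111 0.868
outer loop
vertex -3.804 -1.113 -1.814
vertex -3.953 -1.526 -1.95
vertex -2.428 -2.078 -1.17
endloop
endfacet
facet normal -0.654 0.438 -0.617
outer loop
vertex -3.953 -1.526 -1.95
vertex -3.552 -1.322 -2.23
vertex -3.8 -1.786 -2.297
endloop
endfacet
facet normal -0.481 -0.790 0.380
outer loop
vertex -3.953 -1.526 -1.95
vertex -3.8 -1.786 -2.297
vertex -2.428 -2.078 -1.17
endloop
endfacet
facet normal -0.654 0.438 -0.617
outer loop
vertex -3.8 -1.786 -2.297
vertex -3.552 -1.322 -2.23
vertex -3.46 -1.697 -2.594
endloop
endfacet
facet normal 0.017 -0.963 -0.270
outer loop
vertex -3.8 -1.786 -2.297
vertex -3.46 -1.697 -2.594
vertex -2.428 -2.078 -1.17
endloop
endfacet
facet normal -0.653 0.439 -0.617
outer loop
vertex -3.46 -1.697 -2.594
vertex -3.552 -1.322 -2.23
vertex -3.189 -1.326 -2.617
endloop
endfacet
facet normal 0.633 -0.499 -0.592
outer loop
vertex -3.46 -1.697 -2.594
vertex -3.189 -1.326 -2.617
vertex -2.428 -2.078 -1.17
endloop
endfacet
facet normal -0.653 0.439 -0.617
outer loop
vertex -3.189 -1.326 -2.617
vertex -3.552 -1.322 -2.23
vertex -3.192 -0.952 -2.348
endloop
endfacet
facet normal 0.904 0.254 -0.343
outer loop
vertex -3.189 -1.326 -2.617
vertex -3.192 -0.952 -2.348
vertex -2.428 -2.078 -1.17
endloop
endfacet

endsolid


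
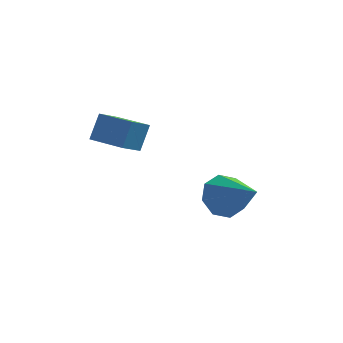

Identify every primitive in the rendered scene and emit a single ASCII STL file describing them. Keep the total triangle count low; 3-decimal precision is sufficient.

solid 
facet normal -0.660 0.592 -0.462
outer loop
vertex 1.052 3.987 -2.406
vertex 0.364 3.758 -1.717
vertex 1.064 4.466 -1.809
endloop
endfacet
facet normal 0.958 0.215 -0.192
outer loop
vertex 1.052 3.987 -2.406
vertex 1.064 4.466 -1.809
vertex 1.696 2.562 -0.783
endloop
endfacet
facet normal -0.659 0.592 -0.464
outer loop
vertex 1.064 4.466 -1.809
vertex 0.364 3.758 -1.717
vertex 0.665 4.531 -1.159
endloop
endfacet
facet normal 0.767 0.482 0.423
outer loop
vertex 1.064 4.466 -1.809
vertex 0.665 4.531 -1.159
vertex 1.696 2.562 -0.783
endloop
endfacet
facet normal -0.660 0.592 -0.464
outer loop
vertex 0.665 4.531 -1.159
vertex 0.364 3.758 -1.717
vertex 0.09 4.143 -0.836
endloop
endfacet
facet normal 0.288 0.323 0.901
outer loop
vertex 0.665 4.531 -1.159
vertex 0.09 4.143 -0.836
vertex 1.696 2.562 -0.783
endloop
endfacet
facet normal -0.660 0.592 -0.464
outer loop
vertex 0.09 4.143 -0.836
vertex 0.364 3.758 -1.717
vertex -0.325 3.529 -1.029
endloop
endfacet
facet normal -0.199 -0.169 0.965
outer loop
vertex 0.09 4.143 -0.836
vertex -0.325 3.529 -1.029
vertex 1.696 2.562 -0.783
endloop
endfacet
facet normal -0.659 0.592 -0.463
outer loop
vertex -0.325 3.529 -1.029
vertex 0.364 3.758 -1.717
vertex -0.336 3.05 -1.626
endloop
endfacet
facet normal -0.409 -0.708 0.576
outer loop
vertex -0.325 3.529 -1.029
vertex -0.336 3.05 -1.626
vertex 1.696 2.562 -0.783
endloop
endfacet
facet normal -0.660 0.593 -0.462
outer loop
vertex -0.336 3.05 -1.626
vertex 0.364 3.758 -1.717
vertex 0.062 2.986 -2.276
endloop
endfacet
facet normal -0.219 -0.975 -0.038
outer loop
vertex -0.336 3.05 -1.626
vertex 0.062 2.986 -2.276
vertex 1.696 2.562 -0.783
endloop
endfacet
facet normal -0.660 0.593 -0.462
outer loop
vertex 0.062 2.986 -2.276
vertex 0.364 3.758 -1.717
vertex 0.637 3.374 -2.599
endloop
endfacet
facet normal 0.260 -0.816 -0.517
outer loop
vertex 0.062 2.986 -2.276
vertex 0.637 3.374 -2.599
vertex 1.696 2.562 -0.783
endloop
endfacet
facet normal -0.660 0.592 -0.462
outer loop
vertex 0.637 3.374 -2.599
vertex 0.364 3.758 -1.717
vertex 1.052 3.987 -2.406
endloop
endfacet
facet normal 0.747 -0.323 -0.580
outer loop
vertex 0.637 3.374 -2.599
vertex 1.052 3.987 -2.406
vertex 1.696 2.562 -0.783
endloop
endfacet
facet normal -0.454 -0.765 0.456
outer loop
vertex -2.669 2.147 2.508
vertex -4.01 2.923 2.474
vertex -2.922 1.661 1.441
endloop
endfacet
facet normal 0.866 -0.500 0.022
outer loop
vertex -2.45 2.457 0.966
vertex -2.669 2.147 2.508
vertex -2.922 1.661 1.441
endloop
endfacet
facet normal -0.454 -0.765 0.456
outer loop
vertex -2.922 1.661 1.441
vertex -4.01 2.923 2.474
vertex -4.264 2.437 1.406
endloop
endfacet
facet normal -0.211 -0.405 -0.889
outer loop
vertex -4.264 2.437 1.406
vertex -2.45 2.457 0.966
vertex -2.922 1.661 1.441
endloop
endfacet
facet normal 0.212 0.405 0.889
outer loop
vertex -2.669 2.147 2.508
vertex -3.538 3.719 1.999
vertex -4.01 2.923 2.474
endloop
endfacet
facet normal 0.865 -0.501 0.022
outer loop
vertex -2.196 2.943 2.034
vertex -2.669 2.147 2.508
vertex -2.45 2.457 0.966
endloop
endfacet
facet normal 0.211 0.405 0.890
outer loop
vertex -2.196 2.943 2.034
vertex -3.538 3.719 1.999
vertex -2.669 2.147 2.508
endloop
endfacet
facet normal -0.866 0.500 -0.022
outer loop
vertex -4.01 2.923 2.474
vertex -3.538 3.719 1.999
vertex -4.264 2.437 1.406
endloop
endfacet
facet normal -0.211 -0.404 -0.890
outer loop
vertex -3.791 3.233 0.932
vertex -2.45 2.457 0.966
vertex -4.264 2.437 1.406
endloop
endfacet
facet normal -0.865 0.501 -0.023
outer loop
vertex -4.264 2.437 1.406
vertex -3.538 3.719 1.999
vertex -3.791 3.233 0.932
endloop
endfacet
facet normal 0.454 0.765 -0.456
outer loop
vertex -3.791 3.233 0.932
vertex -2.196 2.943 2.034
vertex -2.45 2.457 0.966
endloop
endfacet
facet normal 0.454 0.765 -0.456
outer loop
vertex -3.538 3.719 1.999
vertex -2.196 2.943 2.034
vertex -3.791 3.233 0.932
endloop
endfacet

endsolid


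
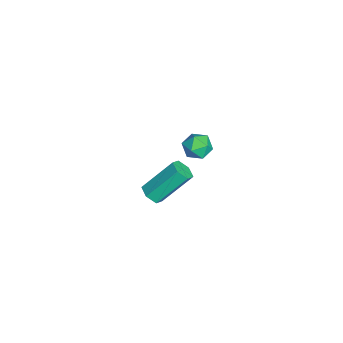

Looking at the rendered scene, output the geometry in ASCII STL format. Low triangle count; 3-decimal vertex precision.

solid 
facet normal 0.140 -0.673 -0.726
outer loop
vertex -3.111 -2.822 -2.902
vertex -3.672 -2.996 -2.849
vertex -3.531 -2.562 -3.224
endloop
endfacet
facet normal 0.688 0.594 -0.418
outer loop
vertex -3.111 -2.822 -2.902
vertex -3.531 -2.562 -3.224
vertex -3.387 -1.49 -1.464
endloop
endfacet
facet normal 0.686 0.595 -0.418
outer loop
vertex -3.387 -1.49 -1.464
vertex -3.531 -2.562 -3.224
vertex -3.808 -1.23 -1.785
endloop
endfacet
facet normal -0.140 0.672 0.727
outer loop
vertex -3.387 -1.49 -1.464
vertex -3.808 -1.23 -1.785
vertex -3.948 -1.664 -1.411
endloop
endfacet
facet normal 0.140 -0.673 -0.726
outer loop
vertex -3.531 -2.562 -3.224
vertex -3.672 -2.996 -2.849
vertex -4.093 -2.736 -3.171
endloop
endfacet
facet normal -0.274 0.679 -0.681
outer loop
vertex -3.531 -2.562 -3.224
vertex -4.093 -2.736 -3.171
vertex -3.808 -1.23 -1.785
endloop
endfacet
facet normal -0.275 0.679 -0.681
outer loop
vertex -3.808 -1.23 -1.785
vertex -4.093 -2.736 -3.171
vertex -4.369 -1.404 -1.732
endloop
endfacet
facet normal -0.140 0.672 0.727
outer loop
vertex -3.808 -1.23 -1.785
vertex -4.369 -1.404 -1.732
vertex -3.948 -1.664 -1.411
endloop
endfacet
facet normal 0.140 -0.673 -0.726
outer loop
vertex -4.093 -2.736 -3.171
vertex -3.672 -2.996 -2.849
vertex -4.233 -3.17 -2.796
endloop
endfacet
facet normal -0.961 0.084 -0.262
outer loop
vertex -4.093 -2.736 -3.171
vertex -4.233 -3.17 -2.796
vertex -4.369 -1.404 -1.732
endloop
endfacet
facet normal -0.961 0.084 -0.262
outer loop
vertex -4.369 -1.404 -1.732
vertex -4.233 -3.17 -2.796
vertex -4.509 -1.838 -1.358
endloop
endfacet
facet normal -0.140 0.672 0.727
outer loop
vertex -4.369 -1.404 -1.732
vertex -4.509 -1.838 -1.358
vertex -3.948 -1.664 -1.411
endloop
endfacet
facet normal 0.140 -0.672 -0.727
outer loop
vertex -4.233 -3.17 -2.796
vertex -3.672 -2.996 -2.849
vertex -3.812 -3.43 -2.475
endloop
endfacet
facet normal -0.686 -0.594 0.419
outer loop
vertex -4.233 -3.17 -2.796
vertex -3.812 -3.43 -2.475
vertex -4.509 -1.838 -1.358
endloop
endfacet
facet normal -0.688 -0.594 0.417
outer loop
vertex -4.509 -1.838 -1.358
vertex -3.812 -3.43 -2.475
vertex -4.089 -2.098 -1.036
endloop
endfacet
facet normal -0.140 0.673 0.726
outer loop
vertex -4.509 -1.838 -1.358
vertex -4.089 -2.098 -1.036
vertex -3.948 -1.664 -1.411
endloop
endfacet
facet normal 0.140 -0.672 -0.727
outer loop
vertex -3.812 -3.43 -2.475
vertex -3.672 -2.996 -2.849
vertex -3.251 -3.256 -2.528
endloop
endfacet
facet normal 0.275 -0.679 0.681
outer loop
vertex -3.812 -3.43 -2.475
vertex -3.251 -3.256 -2.528
vertex -4.089 -2.098 -1.036
endloop
endfacet
facet normal 0.274 -0.679 0.681
outer loop
vertex -4.089 -2.098 -1.036
vertex -3.251 -3.256 -2.528
vertex -3.527 -1.924 -1.089
endloop
endfacet
facet normal -0.140 0.673 0.726
outer loop
vertex -4.089 -2.098 -1.036
vertex -3.527 -1.924 -1.089
vertex -3.948 -1.664 -1.411
endloop
endfacet
facet normal 0.140 -0.672 -0.727
outer loop
vertex -3.251 -3.256 -2.528
vertex -3.672 -2.996 -2.849
vertex -3.111 -2.822 -2.902
endloop
endfacet
facet normal 0.961 -0.084 0.262
outer loop
vertex -3.251 -3.256 -2.528
vertex -3.111 -2.822 -2.902
vertex -3.527 -1.924 -1.089
endloop
endfacet
facet normal 0.961 -0.084 0.262
outer loop
vertex -3.527 -1.924 -1.089
vertex -3.111 -2.822 -2.902
vertex -3.387 -1.49 -1.464
endloop
endfacet
facet normal -0.140 0.673 0.726
outer loop
vertex -3.527 -1.924 -1.089
vertex -3.387 -1.49 -1.464
vertex -3.948 -1.664 -1.411
endloop
endfacet
facet normal -0.916 0.321 0.241
outer loop
vertex -1.827 -0.934 2.808
vertex -1.857 -1.396 3.311
vertex -1.606 -0.773 3.434
endloop
endfacet
facet normal -0.525 0.851 -0.034
outer loop
vertex -1.827 -0.934 2.808
vertex -1.606 -0.773 3.434
vertex -1.25 -0.575 2.885
endloop
endfacet
facet normal -0.315 0.654 -0.688
outer loop
vertex -1.827 -0.934 2.808
vertex -1.25 -0.575 2.885
vertex -1.281 -1.077 2.422
endloop
endfacet
facet normal -0.577 0.003 -0.817
outer loop
vertex -1.827 -0.934 2.808
vertex -1.281 -1.077 2.422
vertex -1.656 -1.584 2.685
endloop
endfacet
facet normal -0.948 -0.203 -0.243
outer loop
vertex -1.827 -0.934 2.808
vertex -1.656 -1.584 2.685
vertex -1.857 -1.396 3.311
endloop
endfacet
facet normal 0.058 0.927 0.372
outer loop
vertex -1.25 -0.575 2.885
vertex -1.606 -0.773 3.434
vertex -0.924 -0.816 3.435
endloop
endfacet
facet normal -0.575 0.071 0.815
outer loop
vertex -1.606 -0.773 3.434
vertex -1.857 -1.396 3.311
vertex -1.299 -1.323 3.698
endloop
endfacet
facet normal -0.628 -0.777 0.032
outer loop
vertex -1.857 -1.396 3.311
vertex -1.656 -1.584 2.685
vertex -1.33 -1.825 3.235
endloop
endfacet
facet normal -0.027 -0.445 -0.895
outer loop
vertex -1.656 -1.584 2.685
vertex -1.281 -1.077 2.422
vertex -0.974 -1.627 2.686
endloop
endfacet
facet normal 0.397 0.609 -0.687
outer loop
vertex -1.281 -1.077 2.422
vertex -1.25 -0.575 2.885
vertex -0.723 -1.004 2.809
endloop
endfacet
facet normal 0.577 -0.003 0.817
outer loop
vertex -0.753 -1.466 3.312
vertex -0.924 -0.816 3.435
vertex -1.299 -1.323 3.698
endloop
endfacet
facet normal 0.315 -0.654 0.688
outer loop
vertex -0.753 -1.466 3.312
vertex -1.299 -1.323 3.698
vertex -1.33 -1.825 3.235
endloop
endfacet
facet normal 0.525 -0.851 0.034
outer loop
vertex -0.753 -1.466 3.312
vertex -1.33 -1.825 3.235
vertex -0.974 -1.627 2.686
endloop
endfacet
facet normal 0.916 -0.321 -0.241
outer loop
vertex -0.753 -1.466 3.312
vertex -0.974 -1.627 2.686
vertex -0.723 -1.004 2.809
endloop
endfacet
facet normal 0.948 0.203 0.243
outer loop
vertex -0.753 -1.466 3.312
vertex -0.723 -1.004 2.809
vertex -0.924 -0.816 3.435
endloop
endfacet
facet normal 0.027 0.445 0.895
outer loop
vertex -1.299 -1.323 3.698
vertex -0.924 -0.816 3.435
vertex -1.606 -0.773 3.434
endloop
endfacet
facet normal -0.397 -0.609 0.687
outer loop
vertex -1.33 -1.825 3.235
vertex -1.299 -1.323 3.698
vertex -1.857 -1.396 3.311
endloop
endfacet
facet normal -0.058 -0.927 -0.372
outer loop
vertex -0.974 -1.627 2.686
vertex -1.33 -1.825 3.235
vertex -1.656 -1.584 2.685
endloop
endfacet
facet normal 0.575 -0.071 -0.815
outer loop
vertex -0.723 -1.004 2.809
vertex -0.974 -1.627 2.686
vertex -1.281 -1.077 2.422
endloop
endfacet
facet normal 0.628 0.777 -0.032
outer loop
vertex -0.924 -0.816 3.435
vertex -0.723 -1.004 2.809
vertex -1.25 -0.575 2.885
endloop
endfacet

endsolid


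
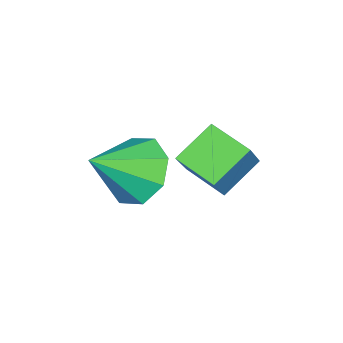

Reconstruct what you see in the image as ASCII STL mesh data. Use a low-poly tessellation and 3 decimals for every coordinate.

solid 
facet normal -0.700 0.392 -0.597
outer loop
vertex 2.113 2.512 -1.12
vertex 1.635 2.635 -0.478
vertex 2.203 3.068 -0.86
endloop
endfacet
facet normal 0.955 -0.016 -0.295
outer loop
vertex 2.113 2.512 -1.12
vertex 2.203 3.068 -0.86
vertex 2.545 2.125 0.298
endloop
endfacet
facet normal -0.700 0.392 -0.596
outer loop
vertex 2.203 3.068 -0.86
vertex 1.635 2.635 -0.478
vertex 1.96 3.37 -0.376
endloop
endfacet
facet normal 0.867 0.480 0.135
outer loop
vertex 2.203 3.068 -0.86
vertex 1.96 3.37 -0.376
vertex 2.545 2.125 0.298
endloop
endfacet
facet normal -0.700 0.392 -0.597
outer loop
vertex 1.96 3.37 -0.376
vertex 1.635 2.635 -0.478
vertex 1.526 3.241 0.048
endloop
endfacet
facet normal 0.474 0.581 0.662
outer loop
vertex 1.96 3.37 -0.376
vertex 1.526 3.241 0.048
vertex 2.545 2.125 0.298
endloop
endfacet
facet normal -0.700 0.392 -0.597
outer loop
vertex 1.526 3.241 0.048
vertex 1.635 2.635 -0.478
vertex 1.156 2.757 0.164
endloop
endfacet
facet normal 0.009 0.226 0.974
outer loop
vertex 1.526 3.241 0.048
vertex 1.156 2.757 0.164
vertex 2.545 2.125 0.298
endloop
endfacet
facet normal -0.700 0.392 -0.597
outer loop
vertex 1.156 2.757 0.164
vertex 1.635 2.635 -0.478
vertex 1.067 2.202 -0.096
endloop
endfacet
facet normal -0.257 -0.376 0.890
outer loop
vertex 1.156 2.757 0.164
vertex 1.067 2.202 -0.096
vertex 2.545 2.125 0.298
endloop
endfacet
facet normal -0.700 0.392 -0.597
outer loop
vertex 1.067 2.202 -0.096
vertex 1.635 2.635 -0.478
vertex 1.31 1.9 -0.579
endloop
endfacet
facet normal -0.168 -0.872 0.460
outer loop
vertex 1.067 2.202 -0.096
vertex 1.31 1.9 -0.579
vertex 2.545 2.125 0.298
endloop
endfacet
facet normal -0.700 0.392 -0.597
outer loop
vertex 1.31 1.9 -0.579
vertex 1.635 2.635 -0.478
vertex 1.744 2.028 -1.004
endloop
endfacet
facet normal 0.223 -0.973 -0.065
outer loop
vertex 1.31 1.9 -0.579
vertex 1.744 2.028 -1.004
vertex 2.545 2.125 0.298
endloop
endfacet
facet normal -0.701 0.391 -0.597
outer loop
vertex 1.744 2.028 -1.004
vertex 1.635 2.635 -0.478
vertex 2.113 2.512 -1.12
endloop
endfacet
facet normal 0.690 -0.617 -0.379
outer loop
vertex 1.744 2.028 -1.004
vertex 2.113 2.512 -1.12
vertex 2.545 2.125 0.298
endloop
endfacet
facet normal -0.607 -0.086 -0.790
outer loop
vertex -0.639 3.263 -0.815
vertex -0.423 4.201 -1.083
vertex 0.172 2.909 -1.399
endloop
endfacet
facet normal -0.216 -0.939 0.269
outer loop
vertex 0.803 2.999 -0.577
vertex -0.639 3.263 -0.815
vertex 0.172 2.909 -1.399
endloop
endfacet
facet normal -0.607 -0.086 -0.790
outer loop
vertex 0.172 2.909 -1.399
vertex -0.423 4.201 -1.083
vertex 0.388 3.848 -1.667
endloop
endfacet
facet normal 0.765 -0.333 -0.551
outer loop
vertex 0.388 3.848 -1.667
vertex 0.803 2.999 -0.577
vertex 0.172 2.909 -1.399
endloop
endfacet
facet normal -0.765 0.334 0.551
outer loop
vertex -0.639 3.263 -0.815
vertex 0.208 4.291 -0.261
vertex -0.423 4.201 -1.083
endloop
endfacet
facet normal -0.216 -0.939 0.268
outer loop
vertex -0.008 3.352 0.007
vertex -0.639 3.263 -0.815
vertex 0.803 2.999 -0.577
endloop
endfacet
facet normal -0.765 0.333 0.551
outer loop
vertex -0.008 3.352 0.007
vertex 0.208 4.291 -0.261
vertex -0.639 3.263 -0.815
endloop
endfacet
facet normal 0.216 0.939 -0.268
outer loop
vertex -0.423 4.201 -1.083
vertex 0.208 4.291 -0.261
vertex 0.388 3.848 -1.667
endloop
endfacet
facet normal 0.765 -0.334 -0.551
outer loop
vertex 1.019 3.937 -0.845
vertex 0.803 2.999 -0.577
vertex 0.388 3.848 -1.667
endloop
endfacet
facet normal 0.217 0.939 -0.268
outer loop
vertex 0.388 3.848 -1.667
vertex 0.208 4.291 -0.261
vertex 1.019 3.937 -0.845
endloop
endfacet
facet normal 0.607 0.086 0.790
outer loop
vertex 1.019 3.937 -0.845
vertex -0.008 3.352 0.007
vertex 0.803 2.999 -0.577
endloop
endfacet
facet normal 0.607 0.086 0.790
outer loop
vertex 0.208 4.291 -0.261
vertex -0.008 3.352 0.007
vertex 1.019 3.937 -0.845
endloop
endfacet

endsolid


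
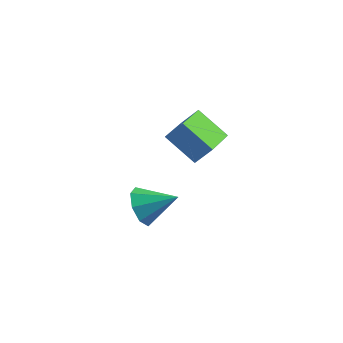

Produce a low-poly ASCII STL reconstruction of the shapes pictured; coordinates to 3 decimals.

solid 
facet normal -0.801 0.130 0.585
outer loop
vertex -1.457 1.28 4.101
vertex -1.551 3.287 3.526
vertex -2.15 0.994 3.216
endloop
endfacet
facet normal 0.045 -0.960 0.275
outer loop
vertex -0.669 0.753 2.134
vertex -1.457 1.28 4.101
vertex -2.15 0.994 3.216
endloop
endfacet
facet normal -0.801 0.130 0.585
outer loop
vertex -2.15 0.994 3.216
vertex -1.551 3.287 3.526
vertex -2.244 3.001 2.641
endloop
endfacet
facet normal -0.598 -0.247 -0.763
outer loop
vertex -2.244 3.001 2.641
vertex -0.669 0.753 2.134
vertex -2.15 0.994 3.216
endloop
endfacet
facet normal 0.598 0.247 0.763
outer loop
vertex -1.457 1.28 4.101
vertex -0.07 3.046 2.444
vertex -1.551 3.287 3.526
endloop
endfacet
facet normal 0.045 -0.960 0.275
outer loop
vertex 0.024 1.039 3.019
vertex -1.457 1.28 4.101
vertex -0.669 0.753 2.134
endloop
endfacet
facet normal 0.598 0.247 0.763
outer loop
vertex 0.024 1.039 3.019
vertex -0.07 3.046 2.444
vertex -1.457 1.28 4.101
endloop
endfacet
facet normal -0.045 0.960 -0.275
outer loop
vertex -1.551 3.287 3.526
vertex -0.07 3.046 2.444
vertex -2.244 3.001 2.641
endloop
endfacet
facet normal -0.598 -0.247 -0.763
outer loop
vertex -0.763 2.76 1.559
vertex -0.669 0.753 2.134
vertex -2.244 3.001 2.641
endloop
endfacet
facet normal -0.045 0.960 -0.275
outer loop
vertex -2.244 3.001 2.641
vertex -0.07 3.046 2.444
vertex -0.763 2.76 1.559
endloop
endfacet
facet normal 0.801 -0.130 -0.585
outer loop
vertex -0.763 2.76 1.559
vertex 0.024 1.039 3.019
vertex -0.669 0.753 2.134
endloop
endfacet
facet normal 0.801 -0.130 -0.585
outer loop
vertex -0.07 3.046 2.444
vertex 0.024 1.039 3.019
vertex -0.763 2.76 1.559
endloop
endfacet
facet normal -0.852 -0.251 -0.460
outer loop
vertex -1.025 -3.352 1.077
vertex -1.544 -2.823 1.749
vertex -1.124 -2.623 0.863
endloop
endfacet
facet normal 0.853 -0.037 -0.521
outer loop
vertex -1.025 -3.352 1.077
vertex -1.124 -2.623 0.863
vertex -0.096 -2.397 2.531
endloop
endfacet
facet normal -0.852 -0.250 -0.460
outer loop
vertex -1.124 -2.623 0.863
vertex -1.544 -2.823 1.749
vertex -1.469 -2.012 1.169
endloop
endfacet
facet normal 0.641 0.601 -0.477
outer loop
vertex -1.124 -2.623 0.863
vertex -1.469 -2.012 1.169
vertex -0.096 -2.397 2.531
endloop
endfacet
facet normal -0.851 -0.251 -0.461
outer loop
vertex -1.469 -2.012 1.169
vertex -1.544 -2.823 1.749
vertex -1.858 -1.876 1.814
endloop
endfacet
facet normal 0.293 0.956 -0.025
outer loop
vertex -1.469 -2.012 1.169
vertex -1.858 -1.876 1.814
vertex -0.096 -2.397 2.531
endloop
endfacet
facet normal -0.851 -0.251 -0.461
outer loop
vertex -1.858 -1.876 1.814
vertex -1.544 -2.823 1.749
vertex -2.063 -2.295 2.421
endloop
endfacet
facet normal 0.011 0.821 0.570
outer loop
vertex -1.858 -1.876 1.814
vertex -2.063 -2.295 2.421
vertex -0.096 -2.397 2.531
endloop
endfacet
facet normal -0.852 -0.251 -0.460
outer loop
vertex -2.063 -2.295 2.421
vertex -1.544 -2.823 1.749
vertex -1.963 -3.024 2.634
endloop
endfacet
facet normal -0.039 0.275 0.961
outer loop
vertex -2.063 -2.295 2.421
vertex -1.963 -3.024 2.634
vertex -0.096 -2.397 2.531
endloop
endfacet
facet normal -0.852 -0.251 -0.460
outer loop
vertex -1.963 -3.024 2.634
vertex -1.544 -2.823 1.749
vertex -1.618 -3.635 2.329
endloop
endfacet
facet normal 0.172 -0.361 0.917
outer loop
vertex -1.963 -3.024 2.634
vertex -1.618 -3.635 2.329
vertex -0.096 -2.397 2.531
endloop
endfacet
facet normal -0.851 -0.251 -0.460
outer loop
vertex -1.618 -3.635 2.329
vertex -1.544 -2.823 1.749
vertex -1.229 -3.771 1.684
endloop
endfacet
facet normal 0.521 -0.716 0.465
outer loop
vertex -1.618 -3.635 2.329
vertex -1.229 -3.771 1.684
vertex -0.096 -2.397 2.531
endloop
endfacet
facet normal -0.852 -0.251 -0.460
outer loop
vertex -1.229 -3.771 1.684
vertex -1.544 -2.823 1.749
vertex -1.025 -3.352 1.077
endloop
endfacet
facet normal 0.803 -0.581 -0.131
outer loop
vertex -1.229 -3.771 1.684
vertex -1.025 -3.352 1.077
vertex -0.096 -2.397 2.531
endloop
endfacet

endsolid


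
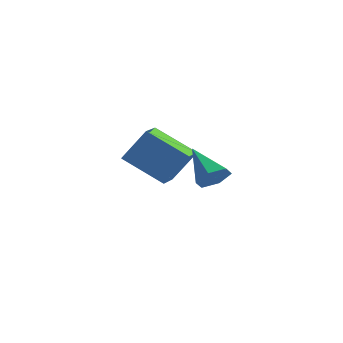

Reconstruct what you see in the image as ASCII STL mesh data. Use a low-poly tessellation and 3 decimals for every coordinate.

solid 
facet normal 0.698 -0.375 -0.610
outer loop
vertex 4.85 -0.303 -1.743
vertex 4.418 -0.918 -1.859
vertex 4.347 -0.312 -2.313
endloop
endfacet
facet normal 0.018 0.999 -0.031
outer loop
vertex 4.85 -0.303 -1.743
vertex 4.347 -0.312 -2.313
vertex 3.162 -0.242 -0.761
endloop
endfacet
facet normal 0.699 -0.375 -0.609
outer loop
vertex 4.347 -0.312 -2.313
vertex 4.418 -0.918 -1.859
vertex 3.916 -0.927 -2.429
endloop
endfacet
facet normal -0.650 0.554 -0.521
outer loop
vertex 4.347 -0.312 -2.313
vertex 3.916 -0.927 -2.429
vertex 3.162 -0.242 -0.761
endloop
endfacet
facet normal 0.699 -0.375 -0.609
outer loop
vertex 3.916 -0.927 -2.429
vertex 4.418 -0.918 -1.859
vertex 3.987 -1.532 -1.975
endloop
endfacet
facet normal -0.906 -0.316 -0.280
outer loop
vertex 3.916 -0.927 -2.429
vertex 3.987 -1.532 -1.975
vertex 3.162 -0.242 -0.761
endloop
endfacet
facet normal 0.698 -0.375 -0.610
outer loop
vertex 3.987 -1.532 -1.975
vertex 4.418 -0.918 -1.859
vertex 4.49 -1.523 -1.405
endloop
endfacet
facet normal -0.497 -0.742 0.450
outer loop
vertex 3.987 -1.532 -1.975
vertex 4.49 -1.523 -1.405
vertex 3.162 -0.242 -0.761
endloop
endfacet
facet normal 0.698 -0.374 -0.610
outer loop
vertex 4.49 -1.523 -1.405
vertex 4.418 -0.918 -1.859
vertex 4.921 -0.908 -1.289
endloop
endfacet
facet normal 0.170 -0.296 0.940
outer loop
vertex 4.49 -1.523 -1.405
vertex 4.921 -0.908 -1.289
vertex 3.162 -0.242 -0.761
endloop
endfacet
facet normal 0.698 -0.375 -0.610
outer loop
vertex 4.921 -0.908 -1.289
vertex 4.418 -0.918 -1.859
vertex 4.85 -0.303 -1.743
endloop
endfacet
facet normal 0.427 0.574 0.698
outer loop
vertex 4.921 -0.908 -1.289
vertex 4.85 -0.303 -1.743
vertex 3.162 -0.242 -0.761
endloop
endfacet
facet normal -0.499 -0.243 -0.832
outer loop
vertex -1.332 2.234 -2.766
vertex -1.596 3.461 -2.966
vertex 0.494 2.44 -3.92
endloop
endfacet
facet normal 0.208 -0.965 0.157
outer loop
vertex 1.396 2.879 -2.414
vertex -1.332 2.234 -2.766
vertex 0.494 2.44 -3.92
endloop
endfacet
facet normal -0.499 -0.243 -0.832
outer loop
vertex 0.494 2.44 -3.92
vertex -1.596 3.461 -2.966
vertex 0.23 3.666 -4.12
endloop
endfacet
facet normal 0.842 0.095 -0.532
outer loop
vertex 0.23 3.666 -4.12
vertex 1.396 2.879 -2.414
vertex 0.494 2.44 -3.92
endloop
endfacet
facet normal -0.842 -0.094 0.532
outer loop
vertex -1.332 2.234 -2.766
vertex -0.694 3.9 -1.46
vertex -1.596 3.461 -2.966
endloop
endfacet
facet normal 0.208 -0.965 0.158
outer loop
vertex -0.43 2.674 -1.26
vertex -1.332 2.234 -2.766
vertex 1.396 2.879 -2.414
endloop
endfacet
facet normal -0.842 -0.094 0.532
outer loop
vertex -0.43 2.674 -1.26
vertex -0.694 3.9 -1.46
vertex -1.332 2.234 -2.766
endloop
endfacet
facet normal -0.208 0.966 -0.157
outer loop
vertex -1.596 3.461 -2.966
vertex -0.694 3.9 -1.46
vertex 0.23 3.666 -4.12
endloop
endfacet
facet normal 0.842 0.094 -0.532
outer loop
vertex 1.132 4.106 -2.614
vertex 1.396 2.879 -2.414
vertex 0.23 3.666 -4.12
endloop
endfacet
facet normal -0.208 0.965 -0.157
outer loop
vertex 0.23 3.666 -4.12
vertex -0.694 3.9 -1.46
vertex 1.132 4.106 -2.614
endloop
endfacet
facet normal 0.499 0.243 0.832
outer loop
vertex 1.132 4.106 -2.614
vertex -0.43 2.674 -1.26
vertex 1.396 2.879 -2.414
endloop
endfacet
facet normal 0.498 0.243 0.832
outer loop
vertex -0.694 3.9 -1.46
vertex -0.43 2.674 -1.26
vertex 1.132 4.106 -2.614
endloop
endfacet

endsolid


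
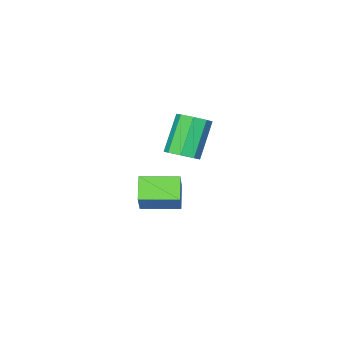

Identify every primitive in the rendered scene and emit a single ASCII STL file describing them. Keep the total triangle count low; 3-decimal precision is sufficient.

solid 
facet normal -0.407 -0.465 -0.786
outer loop
vertex 0.839 -1.529 2.699
vertex -0.273 -0.599 2.725
vertex 1.355 -0.895 2.057
endloop
endfacet
facet normal 0.767 -0.642 -0.018
outer loop
vertex 1.893 -0.281 3.095
vertex 0.839 -1.529 2.699
vertex 1.355 -0.895 2.057
endloop
endfacet
facet normal -0.407 -0.464 -0.787
outer loop
vertex 1.355 -0.895 2.057
vertex -0.273 -0.599 2.725
vertex 0.244 0.036 2.083
endloop
endfacet
facet normal 0.496 0.610 -0.618
outer loop
vertex 0.244 0.036 2.083
vertex 1.893 -0.281 3.095
vertex 1.355 -0.895 2.057
endloop
endfacet
facet normal -0.496 -0.610 0.618
outer loop
vertex 0.839 -1.529 2.699
vertex 0.265 0.015 3.763
vertex -0.273 -0.599 2.725
endloop
endfacet
facet normal 0.767 -0.642 -0.018
outer loop
vertex 1.376 -0.916 3.737
vertex 0.839 -1.529 2.699
vertex 1.893 -0.281 3.095
endloop
endfacet
facet normal -0.497 -0.610 0.617
outer loop
vertex 1.376 -0.916 3.737
vertex 0.265 0.015 3.763
vertex 0.839 -1.529 2.699
endloop
endfacet
facet normal -0.767 0.642 0.018
outer loop
vertex -0.273 -0.599 2.725
vertex 0.265 0.015 3.763
vertex 0.244 0.036 2.083
endloop
endfacet
facet normal 0.496 0.611 -0.617
outer loop
vertex 0.781 0.649 3.121
vertex 1.893 -0.281 3.095
vertex 0.244 0.036 2.083
endloop
endfacet
facet normal -0.767 0.642 0.018
outer loop
vertex 0.244 0.036 2.083
vertex 0.265 0.015 3.763
vertex 0.781 0.649 3.121
endloop
endfacet
facet normal 0.407 0.464 0.787
outer loop
vertex 0.781 0.649 3.121
vertex 1.376 -0.916 3.737
vertex 1.893 -0.281 3.095
endloop
endfacet
facet normal 0.408 0.464 0.786
outer loop
vertex 0.265 0.015 3.763
vertex 1.376 -0.916 3.737
vertex 0.781 0.649 3.121
endloop
endfacet
facet normal 0.525 0.252 -0.813
outer loop
vertex -2.161 -4.082 2.034
vertex -2.61 -3.56 1.906
vertex -2.015 -3.624 2.27
endloop
endfacet
facet normal 0.806 -0.453 0.381
outer loop
vertex -2.161 -4.082 2.034
vertex -2.015 -3.624 2.27
vertex -3.122 -4.542 3.522
endloop
endfacet
facet normal 0.806 -0.453 0.381
outer loop
vertex -3.122 -4.542 3.522
vertex -2.015 -3.624 2.27
vertex -2.976 -4.084 3.758
endloop
endfacet
facet normal -0.525 -0.251 0.813
outer loop
vertex -3.122 -4.542 3.522
vertex -2.976 -4.084 3.758
vertex -3.57 -4.02 3.394
endloop
endfacet
facet normal 0.525 0.251 -0.813
outer loop
vertex -2.015 -3.624 2.27
vertex -2.61 -3.56 1.906
vertex -2.217 -3.128 2.293
endloop
endfacet
facet normal 0.763 0.284 0.581
outer loop
vertex -2.015 -3.624 2.27
vertex -2.217 -3.128 2.293
vertex -2.976 -4.084 3.758
endloop
endfacet
facet normal 0.763 0.284 0.581
outer loop
vertex -2.976 -4.084 3.758
vertex -2.217 -3.128 2.293
vertex -3.178 -3.588 3.781
endloop
endfacet
facet normal -0.525 -0.252 0.813
outer loop
vertex -2.976 -4.084 3.758
vertex -3.178 -3.588 3.781
vertex -3.57 -4.02 3.394
endloop
endfacet
facet normal 0.525 0.251 -0.813
outer loop
vertex -2.217 -3.128 2.293
vertex -2.61 -3.56 1.906
vertex -2.649 -2.885 2.089
endloop
endfacet
facet normal 0.273 0.855 0.441
outer loop
vertex -2.217 -3.128 2.293
vertex -2.649 -2.885 2.089
vertex -3.178 -3.588 3.781
endloop
endfacet
facet normal 0.271 0.856 0.440
outer loop
vertex -3.178 -3.588 3.781
vertex -2.649 -2.885 2.089
vertex -3.61 -3.346 3.577
endloop
endfacet
facet normal -0.525 -0.252 0.813
outer loop
vertex -3.178 -3.588 3.781
vertex -3.61 -3.346 3.577
vertex -3.57 -4.02 3.394
endloop
endfacet
facet normal 0.525 0.251 -0.813
outer loop
vertex -2.649 -2.885 2.089
vertex -2.61 -3.56 1.906
vertex -3.058 -3.038 1.778
endloop
endfacet
facet normal -0.378 0.925 0.042
outer loop
vertex -2.649 -2.885 2.089
vertex -3.058 -3.038 1.778
vertex -3.61 -3.346 3.577
endloop
endfacet
facet normal -0.377 0.925 0.043
outer loop
vertex -3.61 -3.346 3.577
vertex -3.058 -3.038 1.778
vertex -4.019 -3.498 3.266
endloop
endfacet
facet normal -0.525 -0.252 0.813
outer loop
vertex -3.61 -3.346 3.577
vertex -4.019 -3.498 3.266
vertex -3.57 -4.02 3.394
endloop
endfacet
facet normal 0.525 0.251 -0.813
outer loop
vertex -3.058 -3.038 1.778
vertex -2.61 -3.56 1.906
vertex -3.204 -3.496 1.542
endloop
endfacet
facet normal -0.806 0.453 -0.381
outer loop
vertex -3.058 -3.038 1.778
vertex -3.204 -3.496 1.542
vertex -4.019 -3.498 3.266
endloop
endfacet
facet normal -0.806 0.453 -0.381
outer loop
vertex -4.019 -3.498 3.266
vertex -3.204 -3.496 1.542
vertex -4.165 -3.956 3.03
endloop
endfacet
facet normal -0.525 -0.252 0.813
outer loop
vertex -4.019 -3.498 3.266
vertex -4.165 -3.956 3.03
vertex -3.57 -4.02 3.394
endloop
endfacet
facet normal 0.525 0.252 -0.813
outer loop
vertex -3.204 -3.496 1.542
vertex -2.61 -3.56 1.906
vertex -3.002 -3.992 1.519
endloop
endfacet
facet normal -0.763 -0.284 -0.581
outer loop
vertex -3.204 -3.496 1.542
vertex -3.002 -3.992 1.519
vertex -4.165 -3.956 3.03
endloop
endfacet
facet normal -0.763 -0.284 -0.581
outer loop
vertex -4.165 -3.956 3.03
vertex -3.002 -3.992 1.519
vertex -3.963 -4.452 3.007
endloop
endfacet
facet normal -0.525 -0.251 0.813
outer loop
vertex -4.165 -3.956 3.03
vertex -3.963 -4.452 3.007
vertex -3.57 -4.02 3.394
endloop
endfacet
facet normal 0.525 0.252 -0.813
outer loop
vertex -3.002 -3.992 1.519
vertex -2.61 -3.56 1.906
vertex -2.57 -4.234 1.723
endloop
endfacet
facet normal -0.272 -0.856 -0.440
outer loop
vertex -3.002 -3.992 1.519
vertex -2.57 -4.234 1.723
vertex -3.963 -4.452 3.007
endloop
endfacet
facet normal -0.273 -0.855 -0.441
outer loop
vertex -3.963 -4.452 3.007
vertex -2.57 -4.234 1.723
vertex -3.531 -4.695 3.211
endloop
endfacet
facet normal -0.525 -0.251 0.813
outer loop
vertex -3.963 -4.452 3.007
vertex -3.531 -4.695 3.211
vertex -3.57 -4.02 3.394
endloop
endfacet
facet normal 0.525 0.252 -0.813
outer loop
vertex -2.57 -4.234 1.723
vertex -2.61 -3.56 1.906
vertex -2.161 -4.082 2.034
endloop
endfacet
facet normal 0.377 -0.925 -0.043
outer loop
vertex -2.57 -4.234 1.723
vertex -2.161 -4.082 2.034
vertex -3.531 -4.695 3.211
endloop
endfacet
facet normal 0.378 -0.925 -0.042
outer loop
vertex -3.531 -4.695 3.211
vertex -2.161 -4.082 2.034
vertex -3.122 -4.542 3.522
endloop
endfacet
facet normal -0.525 -0.251 0.813
outer loop
vertex -3.531 -4.695 3.211
vertex -3.122 -4.542 3.522
vertex -3.57 -4.02 3.394
endloop
endfacet

endsolid
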